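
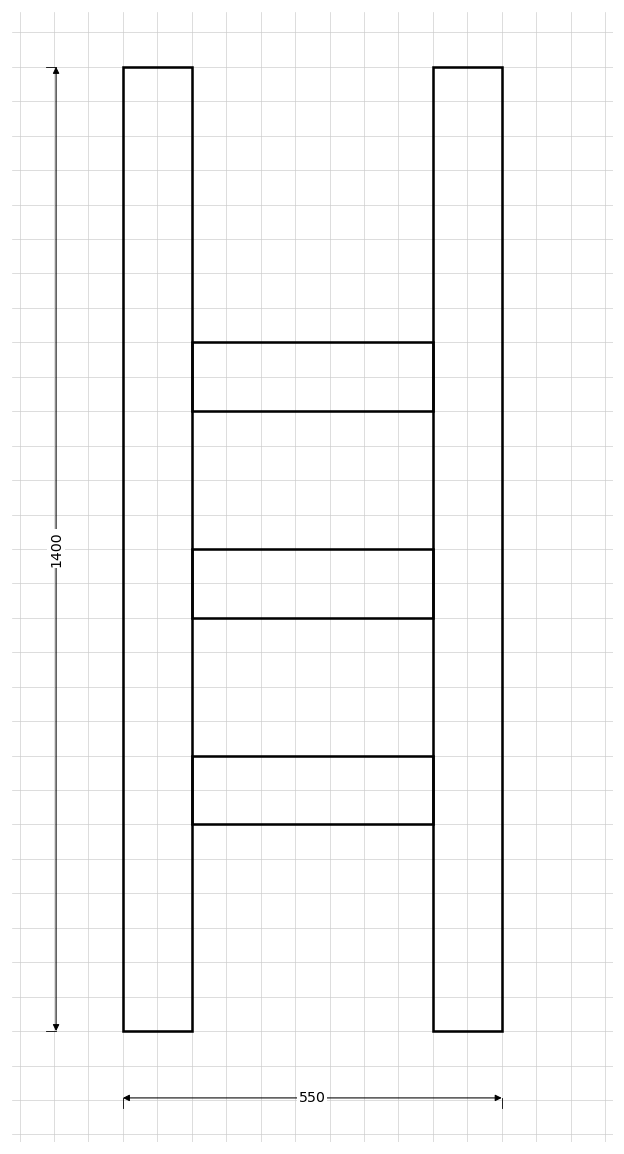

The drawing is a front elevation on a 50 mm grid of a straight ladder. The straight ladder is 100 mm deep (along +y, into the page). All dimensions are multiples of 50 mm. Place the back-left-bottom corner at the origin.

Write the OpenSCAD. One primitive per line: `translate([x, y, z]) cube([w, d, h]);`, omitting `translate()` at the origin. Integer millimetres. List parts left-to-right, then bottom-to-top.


cube([100, 100, 1400]);
translate([100, 0, 300]) cube([350, 100, 100]);
translate([100, 0, 600]) cube([350, 100, 100]);
translate([100, 0, 900]) cube([350, 100, 100]);
translate([450, 0, 0]) cube([100, 100, 1400]);


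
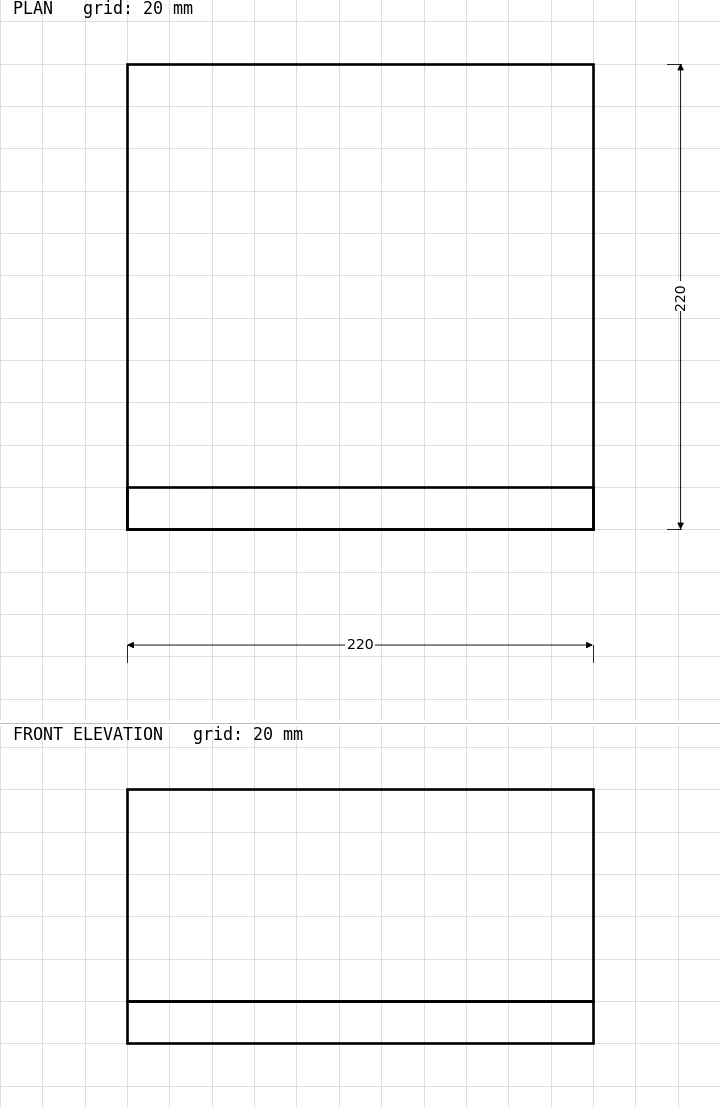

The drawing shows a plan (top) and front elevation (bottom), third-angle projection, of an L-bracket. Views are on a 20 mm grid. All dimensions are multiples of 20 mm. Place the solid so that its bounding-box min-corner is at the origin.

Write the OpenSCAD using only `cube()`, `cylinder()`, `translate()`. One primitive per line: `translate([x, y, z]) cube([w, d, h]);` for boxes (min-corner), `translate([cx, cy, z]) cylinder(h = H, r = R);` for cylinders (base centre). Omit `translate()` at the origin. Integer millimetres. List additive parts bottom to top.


cube([220, 220, 20]);
translate([0, 0, 20]) cube([220, 20, 100]);


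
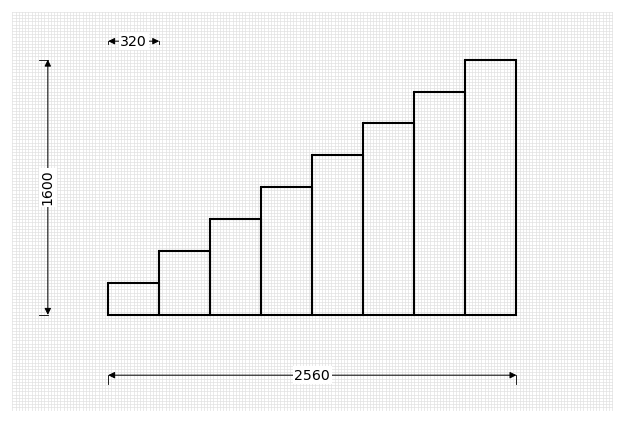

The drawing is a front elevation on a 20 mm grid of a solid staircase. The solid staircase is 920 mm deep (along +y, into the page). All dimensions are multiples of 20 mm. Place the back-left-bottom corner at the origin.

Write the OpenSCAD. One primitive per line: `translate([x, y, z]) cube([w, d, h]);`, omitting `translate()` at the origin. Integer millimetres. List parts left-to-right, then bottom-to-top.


cube([320, 920, 200]);
translate([320, 0, 0]) cube([320, 920, 400]);
translate([640, 0, 0]) cube([320, 920, 600]);
translate([960, 0, 0]) cube([320, 920, 800]);
translate([1280, 0, 0]) cube([320, 920, 1000]);
translate([1600, 0, 0]) cube([320, 920, 1200]);
translate([1920, 0, 0]) cube([320, 920, 1400]);
translate([2240, 0, 0]) cube([320, 920, 1600]);


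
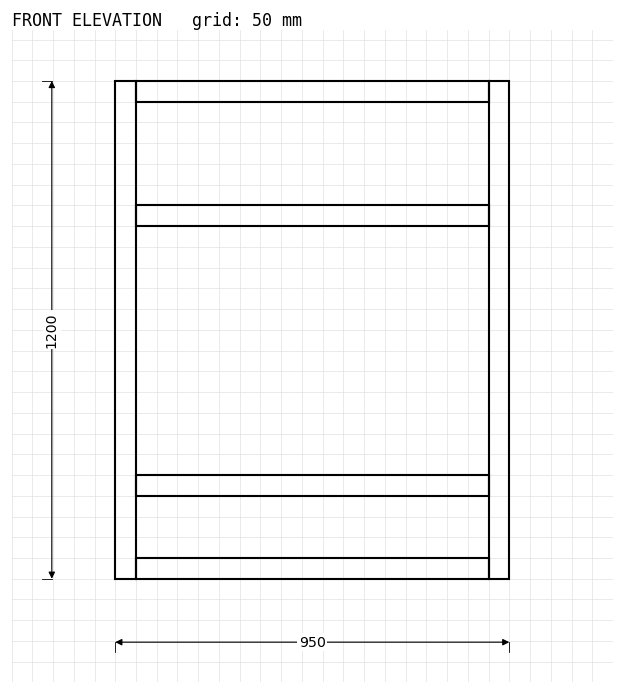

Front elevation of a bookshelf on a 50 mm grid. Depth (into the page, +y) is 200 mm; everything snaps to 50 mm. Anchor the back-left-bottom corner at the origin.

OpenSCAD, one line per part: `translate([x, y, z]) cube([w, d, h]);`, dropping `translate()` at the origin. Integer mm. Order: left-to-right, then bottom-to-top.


cube([50, 200, 1200]);
translate([50, 0, 0]) cube([850, 200, 50]);
translate([50, 0, 200]) cube([850, 200, 50]);
translate([50, 0, 850]) cube([850, 200, 50]);
translate([50, 0, 1150]) cube([850, 200, 50]);
translate([900, 0, 0]) cube([50, 200, 1200]);


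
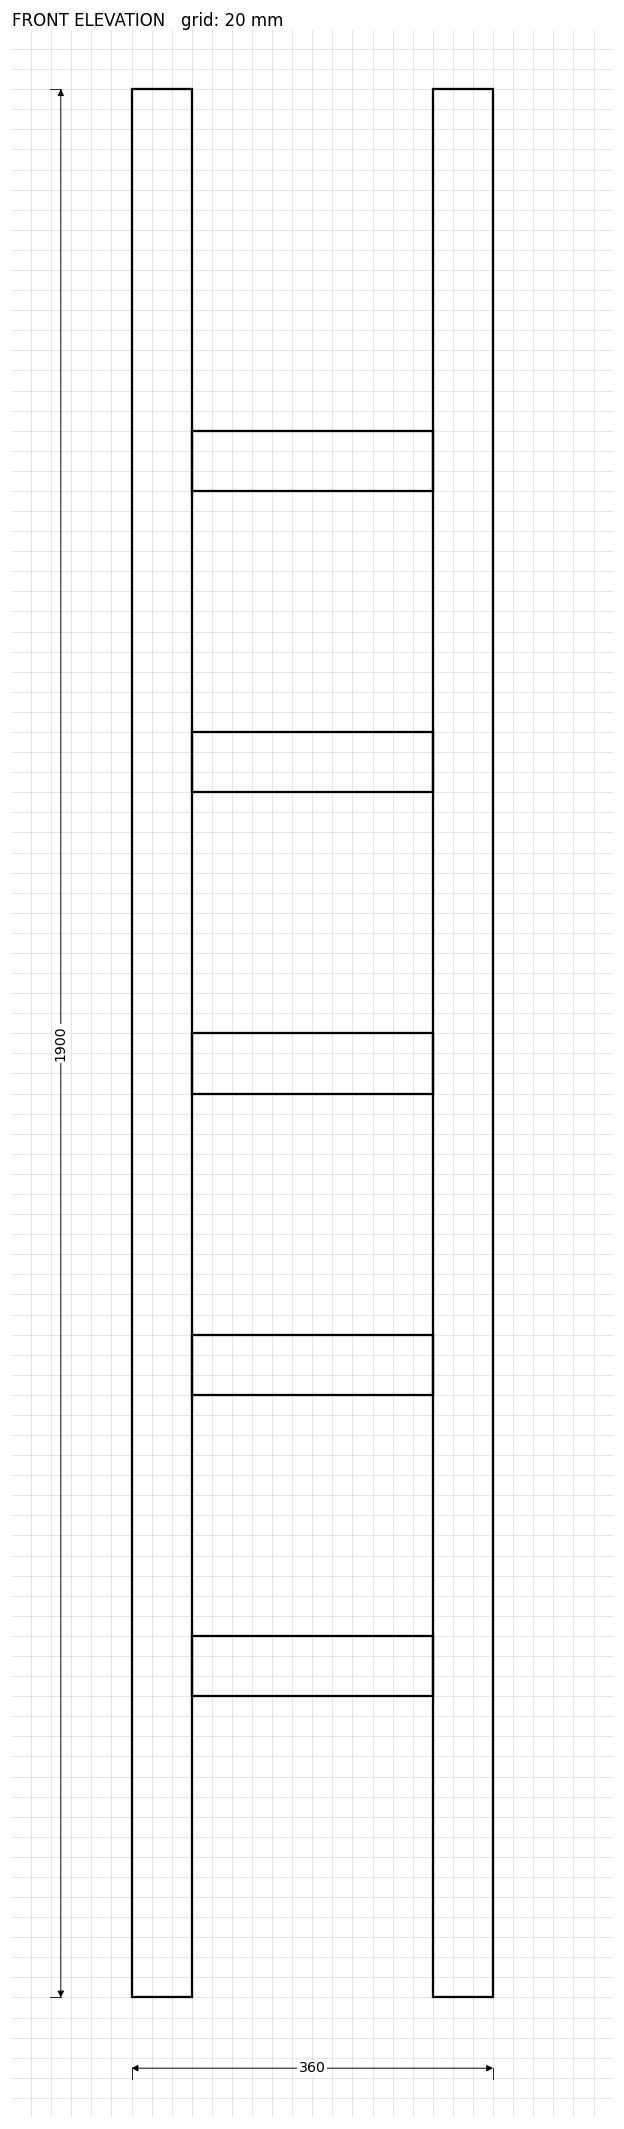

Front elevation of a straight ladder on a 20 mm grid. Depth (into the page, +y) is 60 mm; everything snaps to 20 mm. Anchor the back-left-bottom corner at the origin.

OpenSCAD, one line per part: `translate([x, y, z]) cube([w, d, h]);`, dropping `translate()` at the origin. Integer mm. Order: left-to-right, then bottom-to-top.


cube([60, 60, 1900]);
translate([60, 0, 300]) cube([240, 60, 60]);
translate([60, 0, 600]) cube([240, 60, 60]);
translate([60, 0, 900]) cube([240, 60, 60]);
translate([60, 0, 1200]) cube([240, 60, 60]);
translate([60, 0, 1500]) cube([240, 60, 60]);
translate([300, 0, 0]) cube([60, 60, 1900]);


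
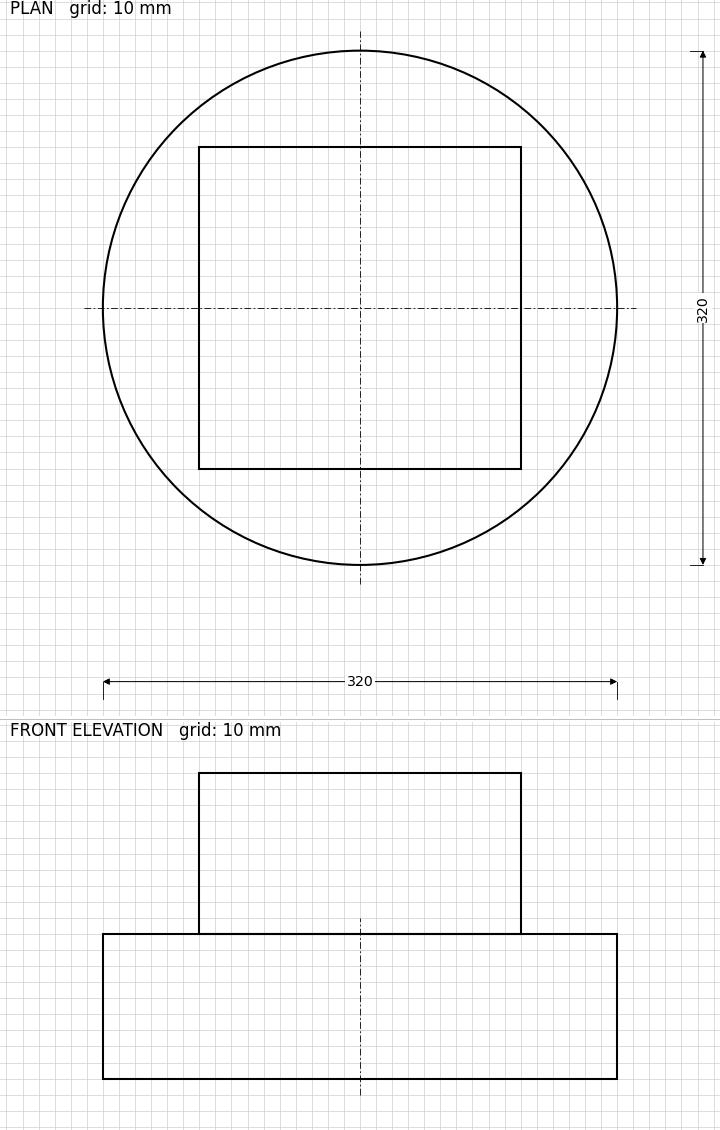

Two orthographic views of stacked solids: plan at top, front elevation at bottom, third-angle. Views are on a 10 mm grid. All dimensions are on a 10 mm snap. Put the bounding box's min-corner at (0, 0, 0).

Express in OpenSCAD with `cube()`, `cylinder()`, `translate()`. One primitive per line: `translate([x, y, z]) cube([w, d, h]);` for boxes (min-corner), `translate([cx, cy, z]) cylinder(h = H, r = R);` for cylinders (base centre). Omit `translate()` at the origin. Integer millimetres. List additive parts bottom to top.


translate([160, 160, 0]) cylinder(h = 90, r = 160);
translate([60, 60, 90]) cube([200, 200, 100]);


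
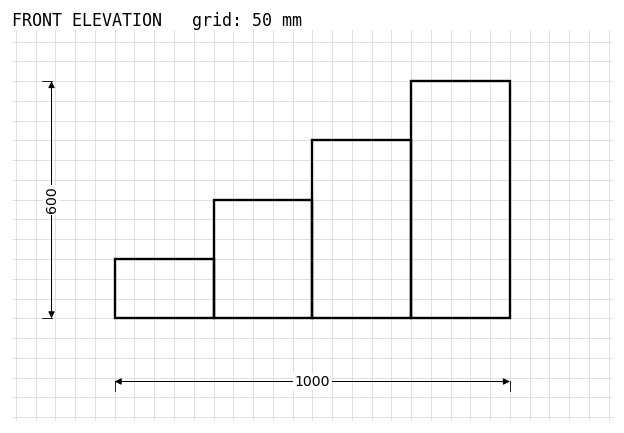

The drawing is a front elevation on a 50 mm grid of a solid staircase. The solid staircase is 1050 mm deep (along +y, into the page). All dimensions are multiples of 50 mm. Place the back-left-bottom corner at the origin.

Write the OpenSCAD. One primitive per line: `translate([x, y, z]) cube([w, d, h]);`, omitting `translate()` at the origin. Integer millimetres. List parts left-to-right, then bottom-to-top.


cube([250, 1050, 150]);
translate([250, 0, 0]) cube([250, 1050, 300]);
translate([500, 0, 0]) cube([250, 1050, 450]);
translate([750, 0, 0]) cube([250, 1050, 600]);


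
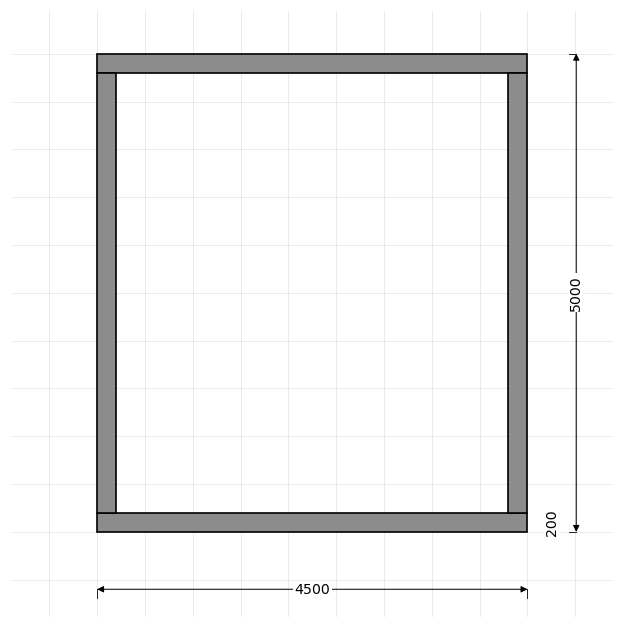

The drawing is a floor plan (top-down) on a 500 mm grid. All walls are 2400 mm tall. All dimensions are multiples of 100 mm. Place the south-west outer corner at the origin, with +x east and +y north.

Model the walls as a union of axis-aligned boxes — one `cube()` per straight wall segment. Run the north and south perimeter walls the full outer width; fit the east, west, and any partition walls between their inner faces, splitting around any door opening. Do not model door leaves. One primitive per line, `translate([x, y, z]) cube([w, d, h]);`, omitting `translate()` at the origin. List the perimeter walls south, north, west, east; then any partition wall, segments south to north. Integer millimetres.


cube([4500, 200, 2400]);
translate([0, 4800, 0]) cube([4500, 200, 2400]);
translate([0, 200, 0]) cube([200, 4600, 2400]);
translate([4300, 200, 0]) cube([200, 4600, 2400]);


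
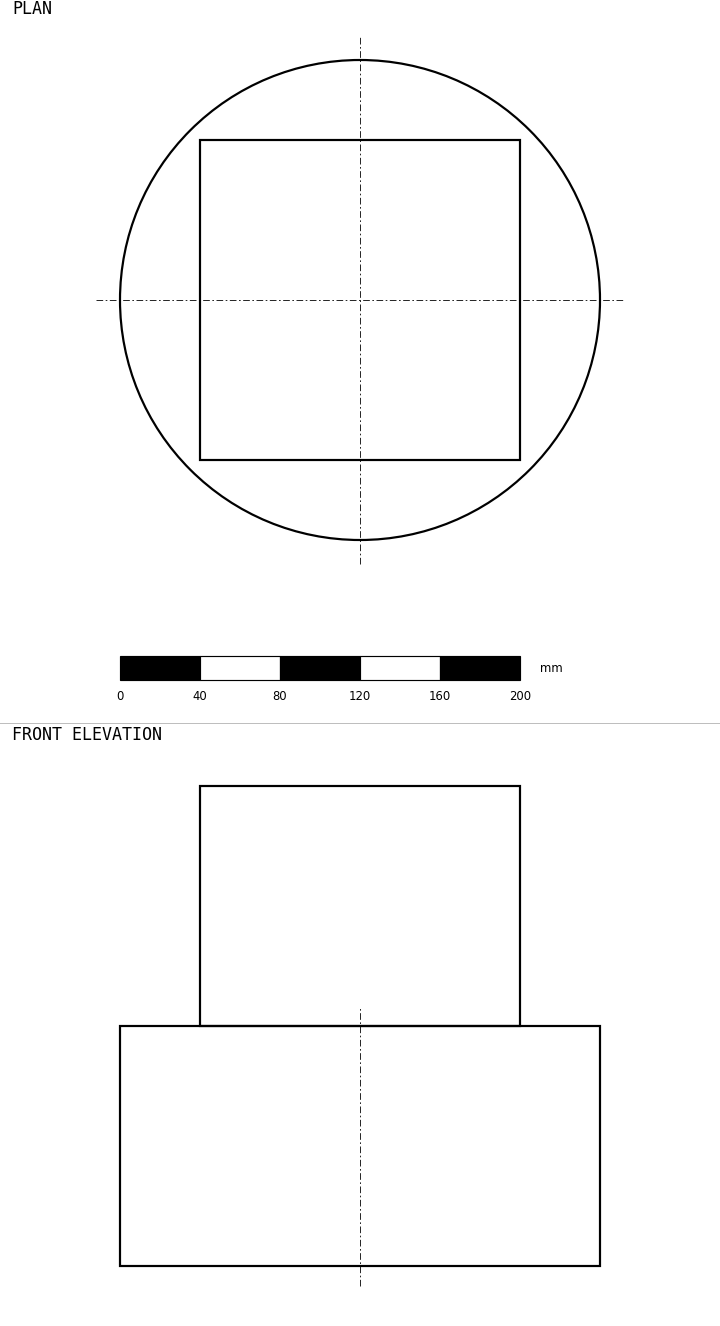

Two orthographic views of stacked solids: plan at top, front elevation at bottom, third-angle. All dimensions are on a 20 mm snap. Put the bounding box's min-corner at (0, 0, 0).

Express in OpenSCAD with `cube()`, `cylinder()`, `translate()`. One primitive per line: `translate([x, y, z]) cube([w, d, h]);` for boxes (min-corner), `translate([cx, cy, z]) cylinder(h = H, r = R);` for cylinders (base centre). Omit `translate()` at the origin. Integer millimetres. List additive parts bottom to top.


translate([120, 120, 0]) cylinder(h = 120, r = 120);
translate([40, 40, 120]) cube([160, 160, 120]);


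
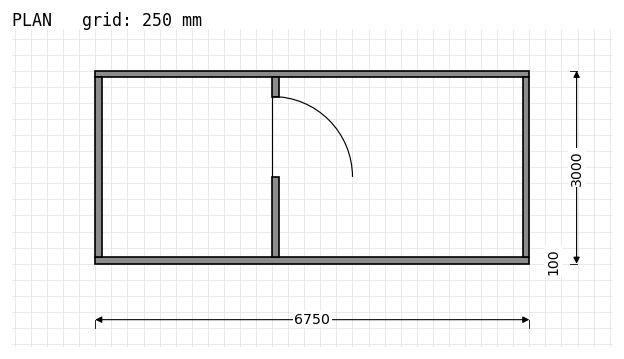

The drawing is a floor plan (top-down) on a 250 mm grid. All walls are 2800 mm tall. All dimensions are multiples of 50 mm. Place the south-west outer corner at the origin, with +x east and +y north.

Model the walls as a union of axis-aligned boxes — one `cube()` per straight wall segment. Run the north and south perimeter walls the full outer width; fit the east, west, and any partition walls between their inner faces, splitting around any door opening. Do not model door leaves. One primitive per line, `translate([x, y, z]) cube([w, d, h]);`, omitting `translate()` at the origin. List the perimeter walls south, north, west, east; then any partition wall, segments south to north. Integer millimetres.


cube([6750, 100, 2800]);
translate([0, 2900, 0]) cube([6750, 100, 2800]);
translate([0, 100, 0]) cube([100, 2800, 2800]);
translate([6650, 100, 0]) cube([100, 2800, 2800]);
translate([2750, 100, 0]) cube([100, 1250, 2800]);
translate([2750, 2600, 0]) cube([100, 300, 2800]);


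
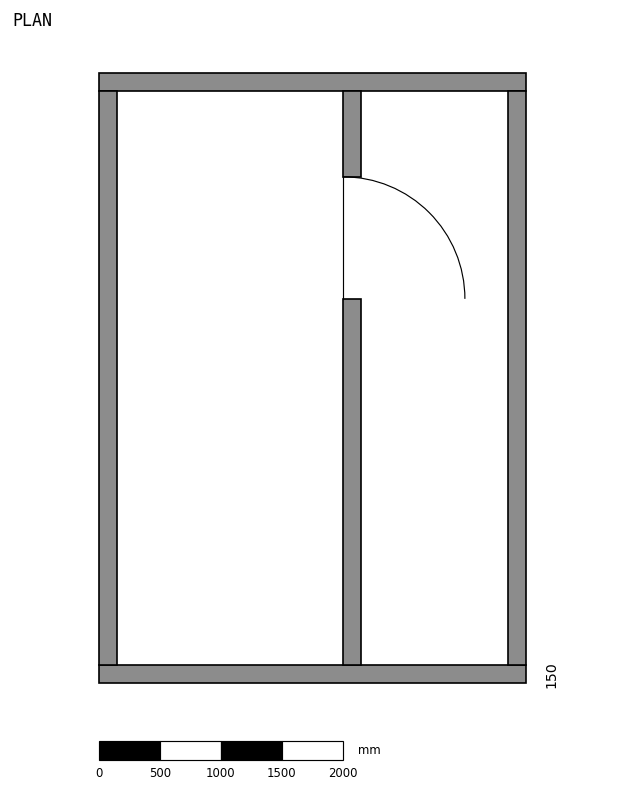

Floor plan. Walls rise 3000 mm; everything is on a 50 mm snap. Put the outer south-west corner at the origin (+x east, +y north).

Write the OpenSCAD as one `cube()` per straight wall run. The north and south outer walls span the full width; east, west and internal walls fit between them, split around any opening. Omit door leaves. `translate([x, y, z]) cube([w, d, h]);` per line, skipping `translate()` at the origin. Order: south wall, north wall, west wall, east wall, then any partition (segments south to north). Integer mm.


cube([3500, 150, 3000]);
translate([0, 4850, 0]) cube([3500, 150, 3000]);
translate([0, 150, 0]) cube([150, 4700, 3000]);
translate([3350, 150, 0]) cube([150, 4700, 3000]);
translate([2000, 150, 0]) cube([150, 3000, 3000]);
translate([2000, 4150, 0]) cube([150, 700, 3000]);


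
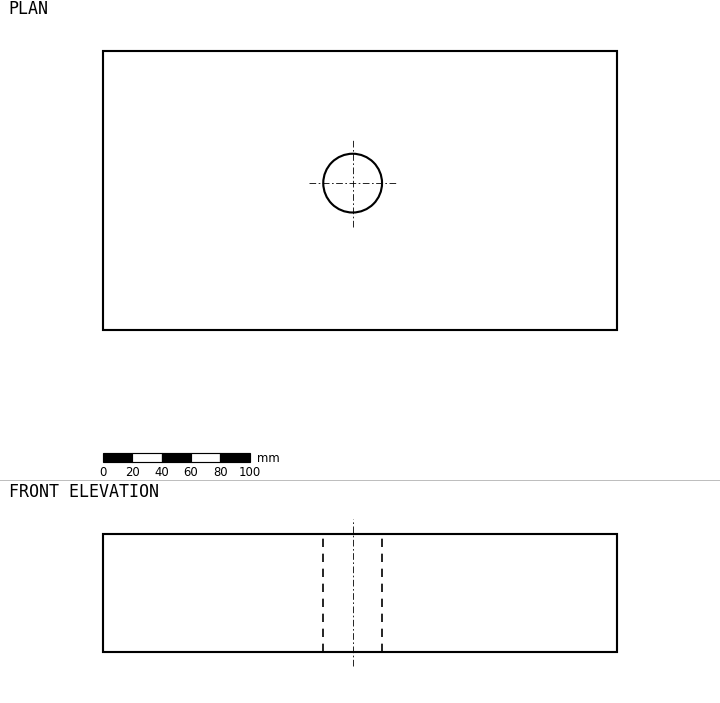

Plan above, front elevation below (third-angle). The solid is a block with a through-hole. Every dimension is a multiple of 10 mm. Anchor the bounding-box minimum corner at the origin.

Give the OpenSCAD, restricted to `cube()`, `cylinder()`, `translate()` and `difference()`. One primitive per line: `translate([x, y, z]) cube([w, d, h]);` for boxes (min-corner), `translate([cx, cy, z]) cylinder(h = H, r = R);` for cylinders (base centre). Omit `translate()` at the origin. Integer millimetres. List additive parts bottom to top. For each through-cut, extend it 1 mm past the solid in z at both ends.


difference() {
  cube([350, 190, 80]);
  translate([170, 100, -1]) cylinder(h = 82, r = 20);
}


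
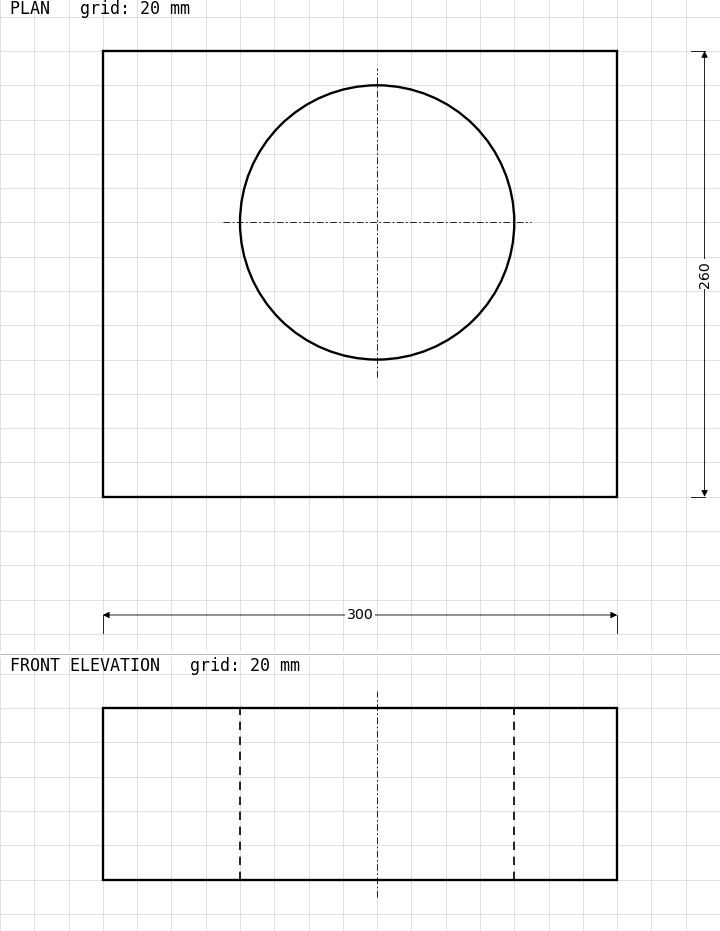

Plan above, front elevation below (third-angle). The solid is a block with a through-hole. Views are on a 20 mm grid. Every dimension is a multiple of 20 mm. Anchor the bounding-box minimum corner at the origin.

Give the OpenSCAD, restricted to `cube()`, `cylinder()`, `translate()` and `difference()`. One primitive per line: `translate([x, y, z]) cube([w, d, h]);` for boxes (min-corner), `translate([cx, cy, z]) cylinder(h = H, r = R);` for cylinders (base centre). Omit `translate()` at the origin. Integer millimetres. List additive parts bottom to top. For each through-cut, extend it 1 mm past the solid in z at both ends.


difference() {
  cube([300, 260, 100]);
  translate([160, 160, -1]) cylinder(h = 102, r = 80);
}


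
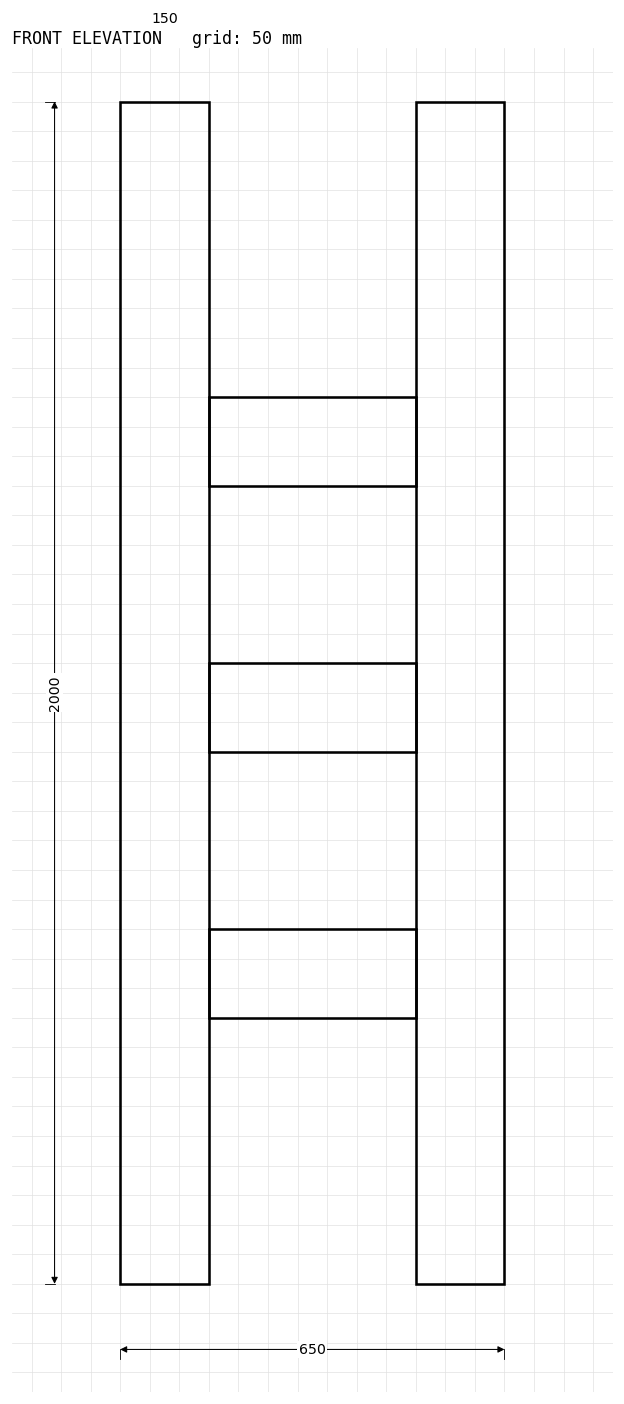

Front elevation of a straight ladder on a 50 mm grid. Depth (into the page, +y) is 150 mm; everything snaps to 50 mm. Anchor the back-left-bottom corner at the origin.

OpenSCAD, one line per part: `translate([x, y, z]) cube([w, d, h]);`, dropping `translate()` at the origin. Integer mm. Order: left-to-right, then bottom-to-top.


cube([150, 150, 2000]);
translate([150, 0, 450]) cube([350, 150, 150]);
translate([150, 0, 900]) cube([350, 150, 150]);
translate([150, 0, 1350]) cube([350, 150, 150]);
translate([500, 0, 0]) cube([150, 150, 2000]);


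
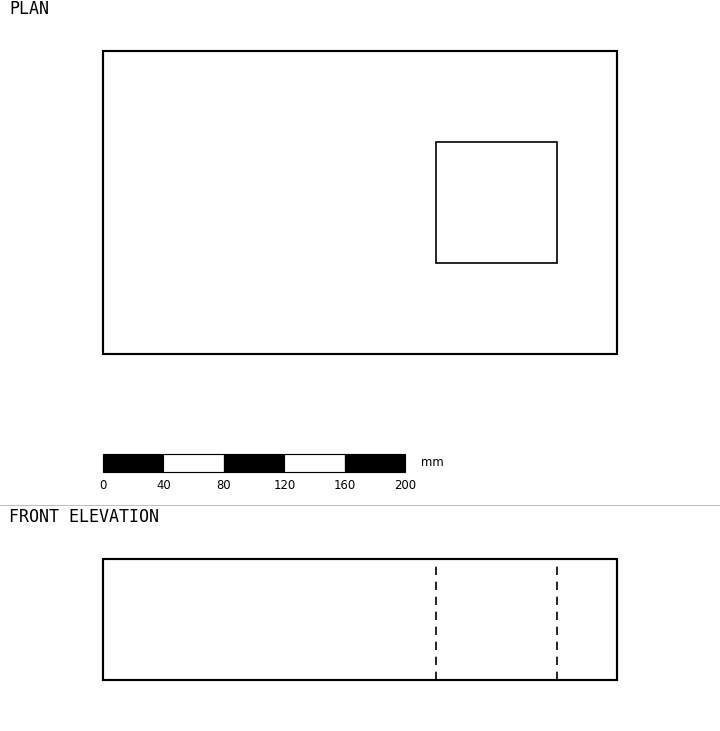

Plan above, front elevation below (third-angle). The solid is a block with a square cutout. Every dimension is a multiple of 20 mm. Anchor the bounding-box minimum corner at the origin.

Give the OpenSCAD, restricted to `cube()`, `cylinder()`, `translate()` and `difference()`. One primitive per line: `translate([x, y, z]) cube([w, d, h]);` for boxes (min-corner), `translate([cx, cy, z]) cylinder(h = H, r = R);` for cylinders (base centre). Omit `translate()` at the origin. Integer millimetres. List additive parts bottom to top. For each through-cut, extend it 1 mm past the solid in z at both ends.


difference() {
  cube([340, 200, 80]);
  translate([220, 60, -1]) cube([80, 80, 82]);
}


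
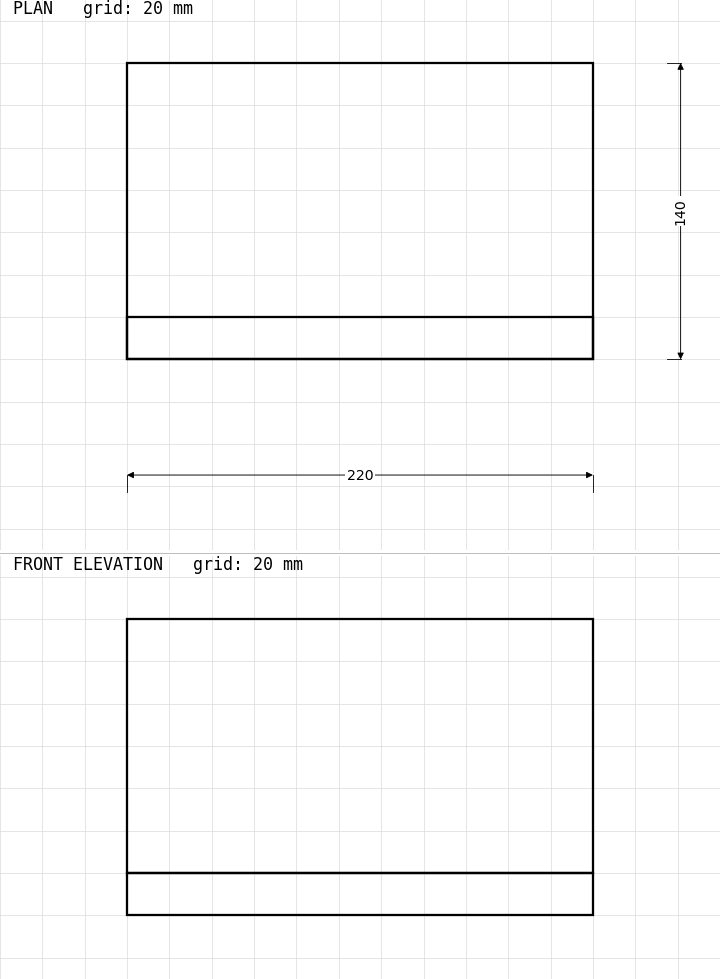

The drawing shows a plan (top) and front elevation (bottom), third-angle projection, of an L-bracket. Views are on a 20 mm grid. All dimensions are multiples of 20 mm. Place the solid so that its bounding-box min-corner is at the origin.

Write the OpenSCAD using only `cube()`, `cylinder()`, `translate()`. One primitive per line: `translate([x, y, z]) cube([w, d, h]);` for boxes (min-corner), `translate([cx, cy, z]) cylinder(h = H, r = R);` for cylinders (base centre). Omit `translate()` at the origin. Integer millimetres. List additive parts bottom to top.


cube([220, 140, 20]);
translate([0, 0, 20]) cube([220, 20, 120]);


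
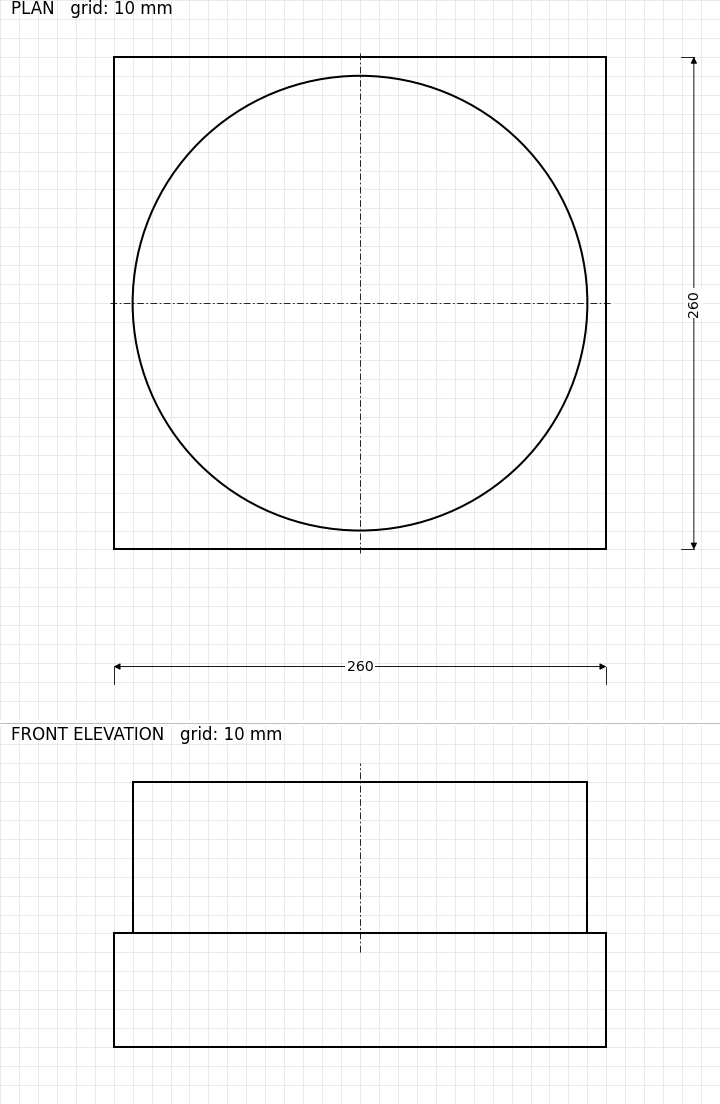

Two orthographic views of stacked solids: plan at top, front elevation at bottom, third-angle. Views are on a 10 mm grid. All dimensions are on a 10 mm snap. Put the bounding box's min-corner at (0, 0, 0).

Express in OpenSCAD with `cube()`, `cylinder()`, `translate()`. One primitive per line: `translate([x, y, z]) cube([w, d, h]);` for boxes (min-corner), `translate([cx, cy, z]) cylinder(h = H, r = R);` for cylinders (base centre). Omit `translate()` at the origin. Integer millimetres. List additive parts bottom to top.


cube([260, 260, 60]);
translate([130, 130, 60]) cylinder(h = 80, r = 120);


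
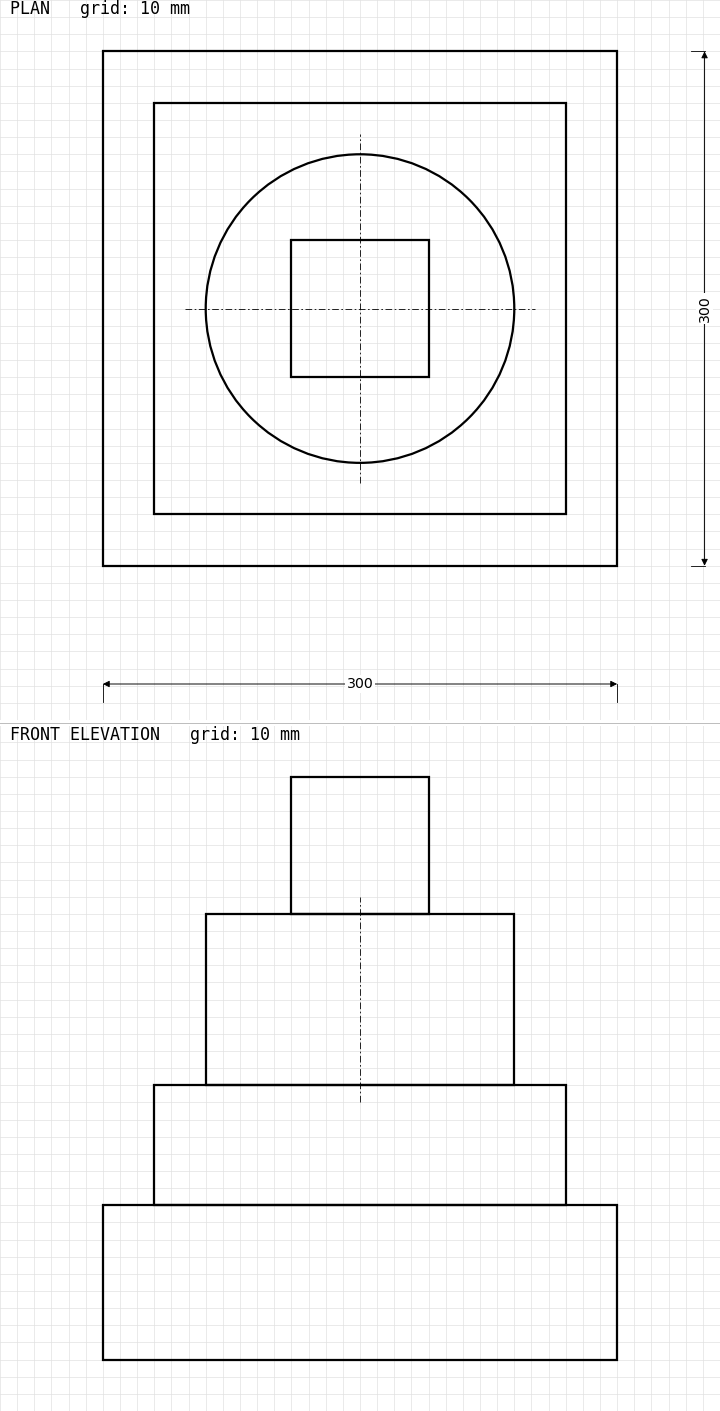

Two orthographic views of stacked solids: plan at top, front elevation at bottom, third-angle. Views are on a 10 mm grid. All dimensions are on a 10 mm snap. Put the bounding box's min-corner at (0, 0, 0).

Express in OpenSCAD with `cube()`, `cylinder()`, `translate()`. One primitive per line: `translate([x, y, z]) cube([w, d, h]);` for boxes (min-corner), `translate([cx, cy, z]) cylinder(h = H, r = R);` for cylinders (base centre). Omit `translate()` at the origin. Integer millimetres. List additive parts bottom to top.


cube([300, 300, 90]);
translate([30, 30, 90]) cube([240, 240, 70]);
translate([150, 150, 160]) cylinder(h = 100, r = 90);
translate([110, 110, 260]) cube([80, 80, 80]);


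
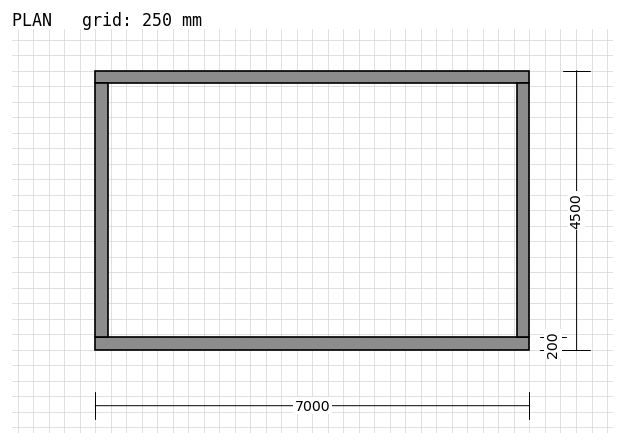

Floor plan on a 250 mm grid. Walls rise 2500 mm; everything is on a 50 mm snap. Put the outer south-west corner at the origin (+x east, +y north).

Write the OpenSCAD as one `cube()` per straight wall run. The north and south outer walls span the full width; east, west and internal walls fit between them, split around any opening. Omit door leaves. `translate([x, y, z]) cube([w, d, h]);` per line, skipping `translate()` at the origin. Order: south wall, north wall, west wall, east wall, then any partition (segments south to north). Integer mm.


cube([7000, 200, 2500]);
translate([0, 4300, 0]) cube([7000, 200, 2500]);
translate([0, 200, 0]) cube([200, 4100, 2500]);
translate([6800, 200, 0]) cube([200, 4100, 2500]);


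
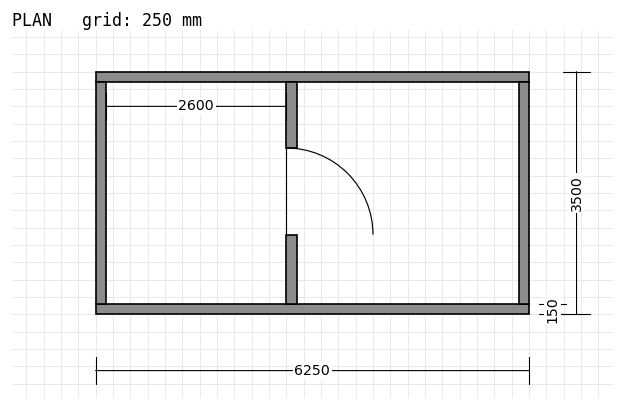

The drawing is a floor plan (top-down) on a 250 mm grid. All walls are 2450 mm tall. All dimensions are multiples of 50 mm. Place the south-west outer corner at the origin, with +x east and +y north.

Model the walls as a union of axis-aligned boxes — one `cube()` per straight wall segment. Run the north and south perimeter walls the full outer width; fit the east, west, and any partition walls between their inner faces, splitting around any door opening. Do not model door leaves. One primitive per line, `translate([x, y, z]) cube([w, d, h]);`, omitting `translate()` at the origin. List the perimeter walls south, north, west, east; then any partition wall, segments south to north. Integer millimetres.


cube([6250, 150, 2450]);
translate([0, 3350, 0]) cube([6250, 150, 2450]);
translate([0, 150, 0]) cube([150, 3200, 2450]);
translate([6100, 150, 0]) cube([150, 3200, 2450]);
translate([2750, 150, 0]) cube([150, 1000, 2450]);
translate([2750, 2400, 0]) cube([150, 950, 2450]);


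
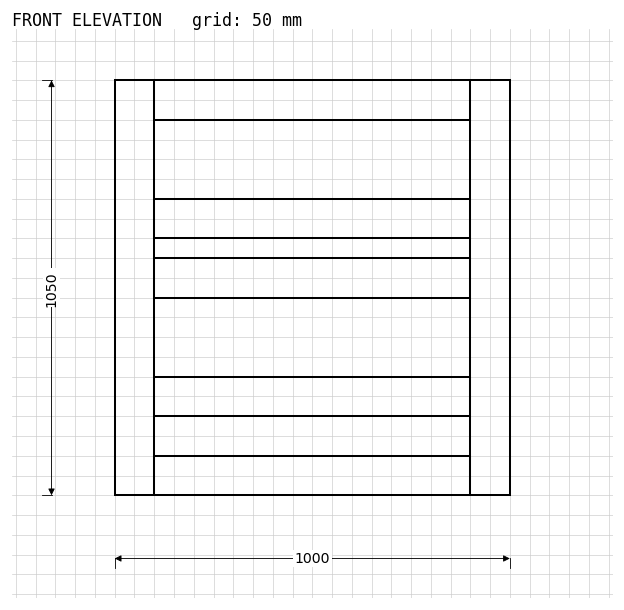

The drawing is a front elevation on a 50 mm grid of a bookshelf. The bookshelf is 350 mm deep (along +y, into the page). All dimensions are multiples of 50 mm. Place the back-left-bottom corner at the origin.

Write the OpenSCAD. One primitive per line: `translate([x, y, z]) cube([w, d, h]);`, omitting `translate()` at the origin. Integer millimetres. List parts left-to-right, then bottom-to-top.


cube([100, 350, 1050]);
translate([100, 0, 0]) cube([800, 350, 100]);
translate([100, 0, 200]) cube([800, 350, 100]);
translate([100, 0, 500]) cube([800, 350, 100]);
translate([100, 0, 650]) cube([800, 350, 100]);
translate([100, 0, 950]) cube([800, 350, 100]);
translate([900, 0, 0]) cube([100, 350, 1050]);


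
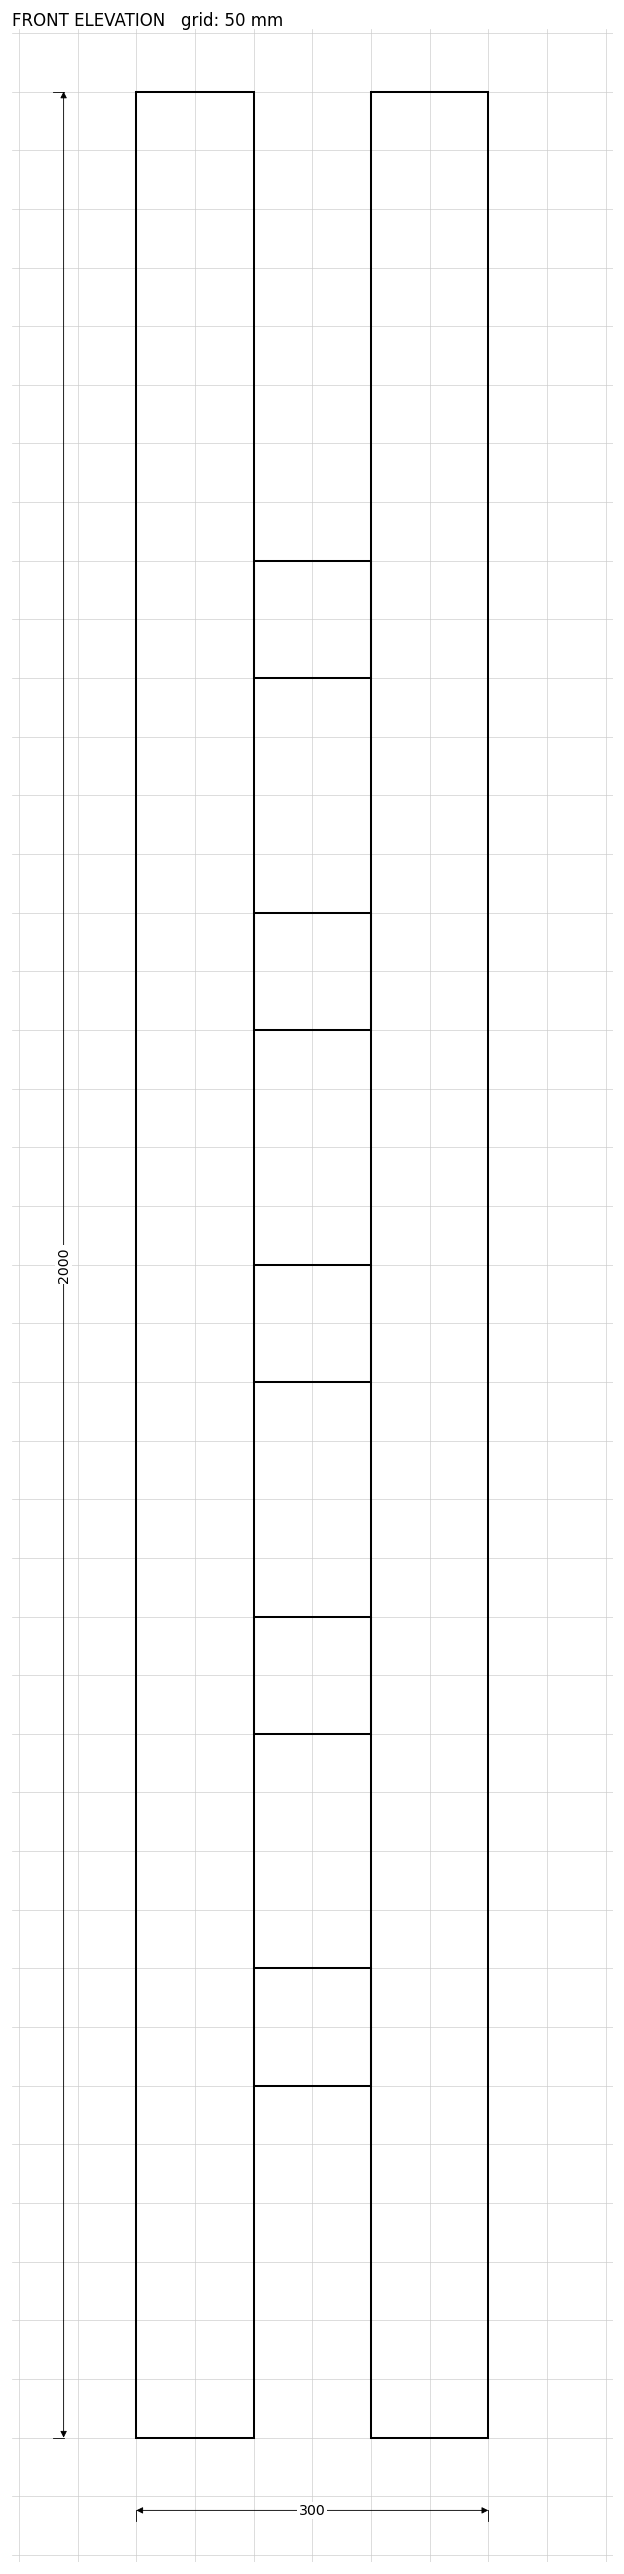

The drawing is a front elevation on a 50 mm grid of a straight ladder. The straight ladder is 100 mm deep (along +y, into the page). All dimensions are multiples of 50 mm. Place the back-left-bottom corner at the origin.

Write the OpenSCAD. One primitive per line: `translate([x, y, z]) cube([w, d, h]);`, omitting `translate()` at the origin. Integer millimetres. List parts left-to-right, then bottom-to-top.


cube([100, 100, 2000]);
translate([100, 0, 300]) cube([100, 100, 100]);
translate([100, 0, 600]) cube([100, 100, 100]);
translate([100, 0, 900]) cube([100, 100, 100]);
translate([100, 0, 1200]) cube([100, 100, 100]);
translate([100, 0, 1500]) cube([100, 100, 100]);
translate([200, 0, 0]) cube([100, 100, 2000]);


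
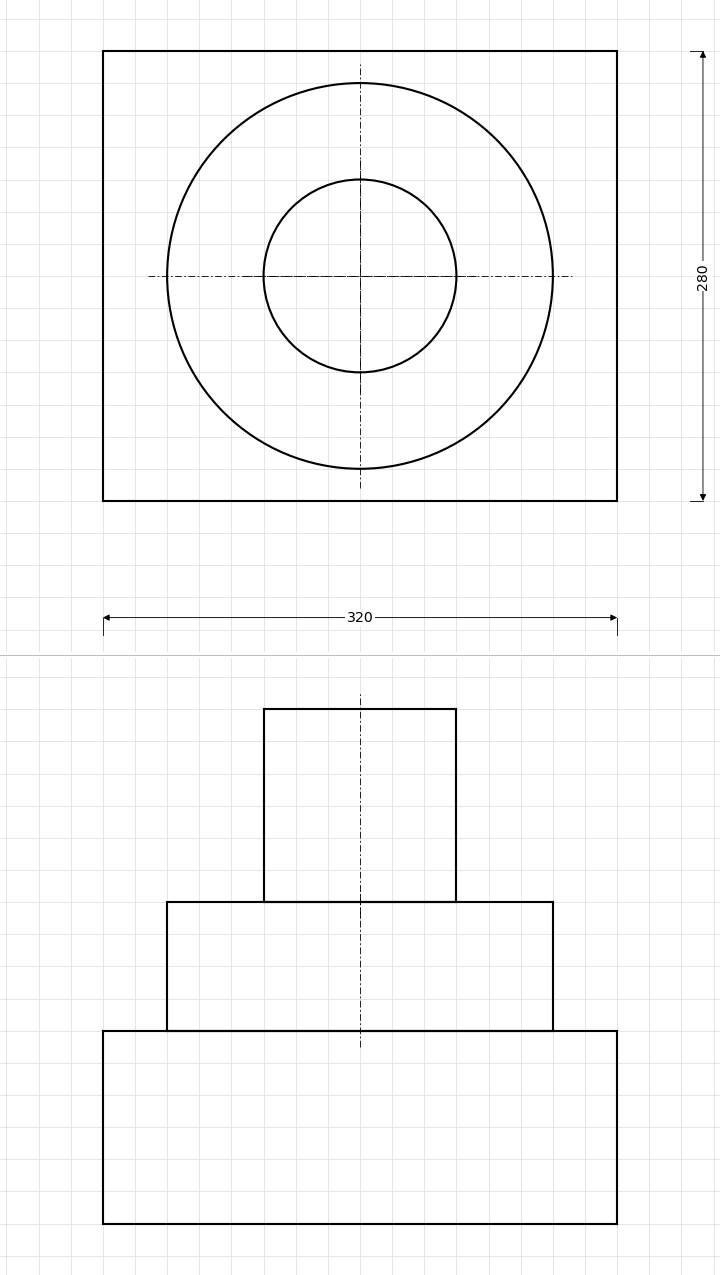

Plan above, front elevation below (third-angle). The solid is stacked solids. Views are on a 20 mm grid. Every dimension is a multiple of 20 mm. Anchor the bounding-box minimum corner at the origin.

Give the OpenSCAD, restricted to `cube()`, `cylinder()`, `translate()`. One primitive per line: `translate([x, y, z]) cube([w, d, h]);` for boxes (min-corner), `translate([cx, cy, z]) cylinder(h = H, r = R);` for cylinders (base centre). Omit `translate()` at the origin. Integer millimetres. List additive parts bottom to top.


cube([320, 280, 120]);
translate([160, 140, 120]) cylinder(h = 80, r = 120);
translate([160, 140, 200]) cylinder(h = 120, r = 60);


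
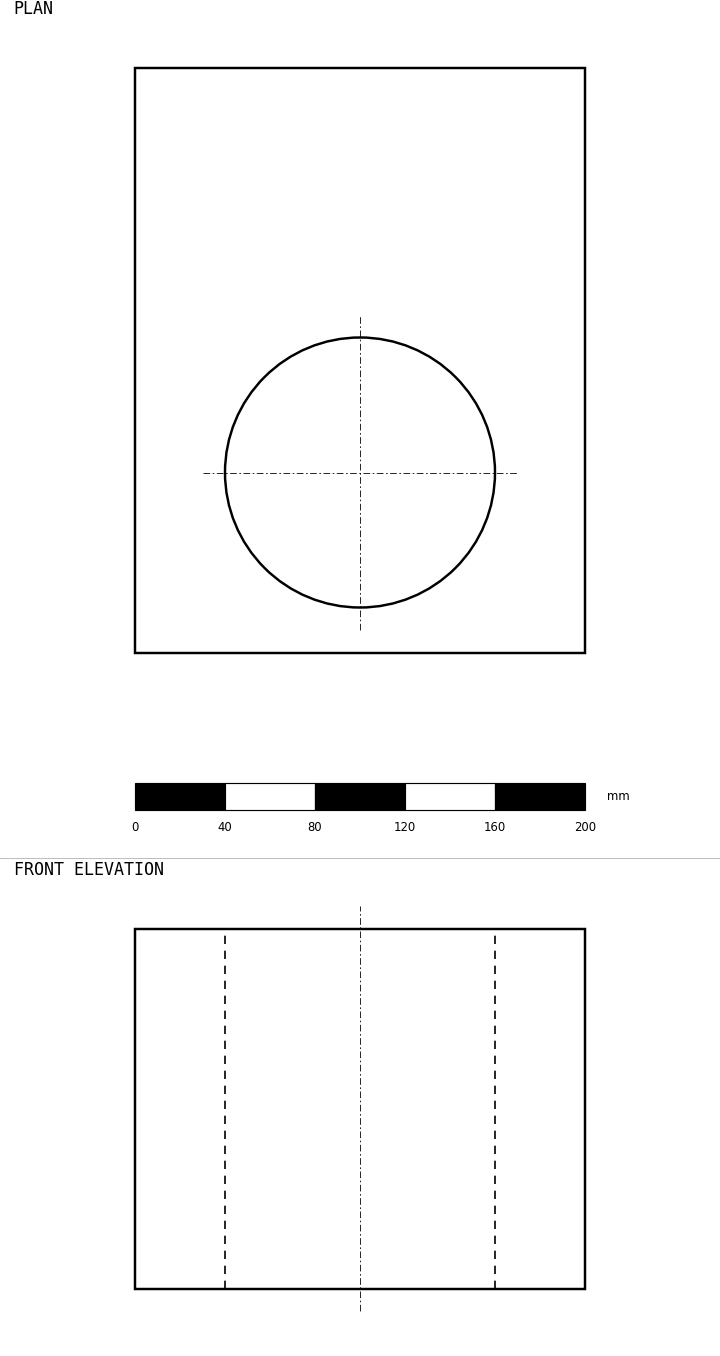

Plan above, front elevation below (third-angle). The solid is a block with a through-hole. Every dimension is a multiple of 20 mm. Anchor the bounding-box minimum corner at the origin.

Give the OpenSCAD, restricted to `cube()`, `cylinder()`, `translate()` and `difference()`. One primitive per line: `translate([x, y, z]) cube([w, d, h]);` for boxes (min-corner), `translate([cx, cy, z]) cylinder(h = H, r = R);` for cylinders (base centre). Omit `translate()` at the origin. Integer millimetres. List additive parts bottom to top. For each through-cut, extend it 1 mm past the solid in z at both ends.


difference() {
  cube([200, 260, 160]);
  translate([100, 80, -1]) cylinder(h = 162, r = 60);
}


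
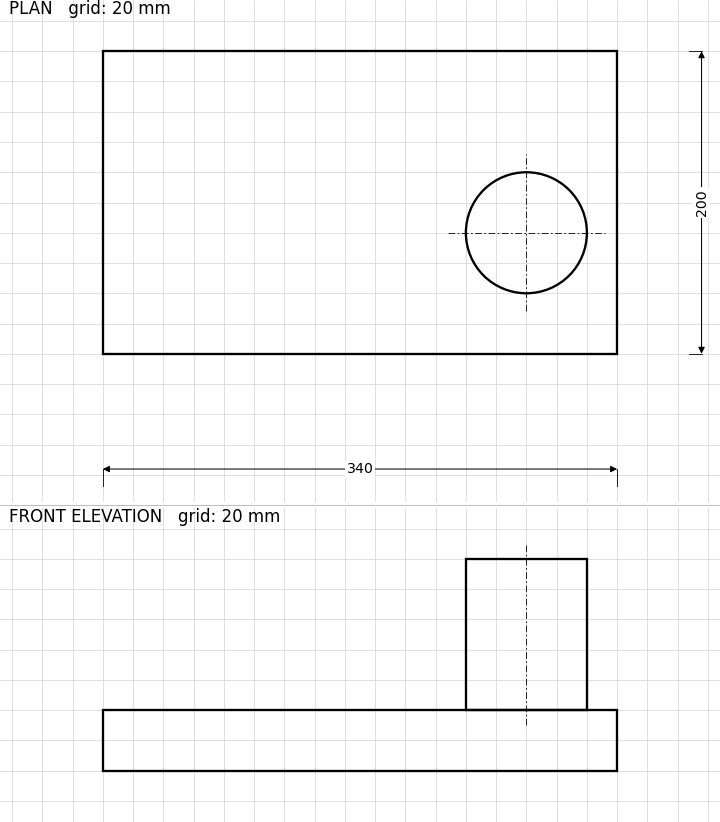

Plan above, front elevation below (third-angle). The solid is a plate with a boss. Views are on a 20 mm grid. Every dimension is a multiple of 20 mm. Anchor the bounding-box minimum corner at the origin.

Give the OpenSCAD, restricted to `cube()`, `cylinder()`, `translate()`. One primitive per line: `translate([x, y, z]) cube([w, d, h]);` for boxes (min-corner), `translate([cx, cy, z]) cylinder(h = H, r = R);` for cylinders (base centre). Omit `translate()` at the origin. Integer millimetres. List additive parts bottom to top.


cube([340, 200, 40]);
translate([280, 80, 40]) cylinder(h = 100, r = 40);


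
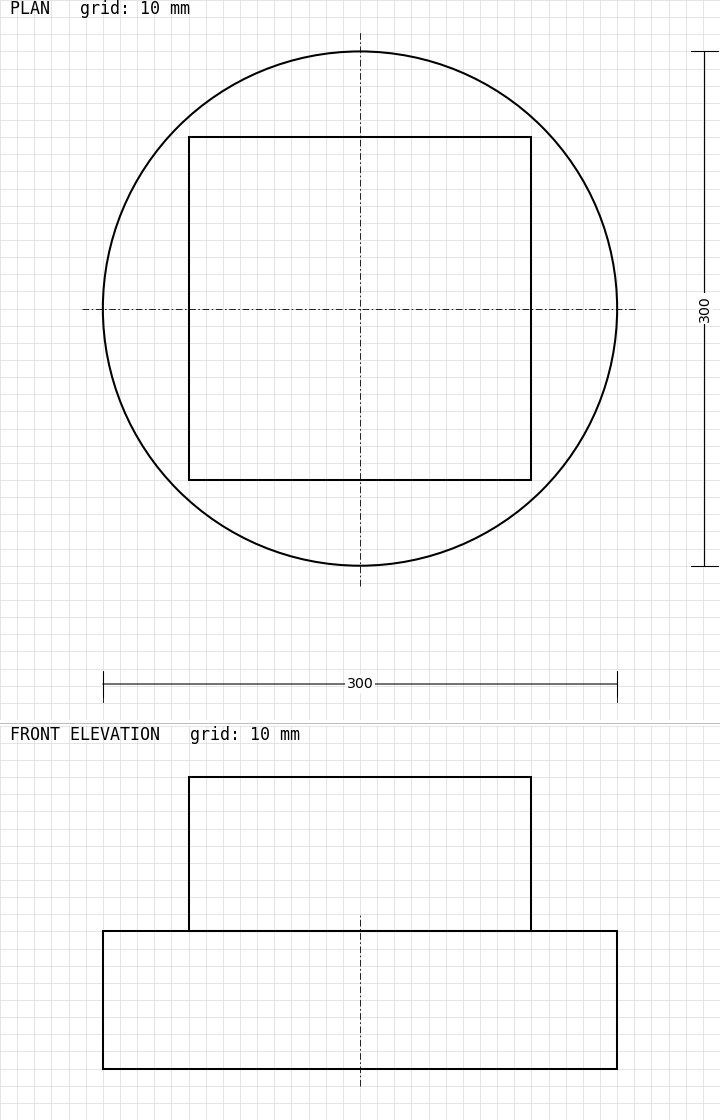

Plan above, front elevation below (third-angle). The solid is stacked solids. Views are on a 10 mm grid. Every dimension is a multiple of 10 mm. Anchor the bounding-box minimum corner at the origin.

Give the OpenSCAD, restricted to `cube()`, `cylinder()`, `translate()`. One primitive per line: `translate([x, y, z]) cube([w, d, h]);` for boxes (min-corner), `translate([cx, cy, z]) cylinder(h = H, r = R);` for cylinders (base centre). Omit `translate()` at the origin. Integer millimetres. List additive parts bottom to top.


translate([150, 150, 0]) cylinder(h = 80, r = 150);
translate([50, 50, 80]) cube([200, 200, 90]);


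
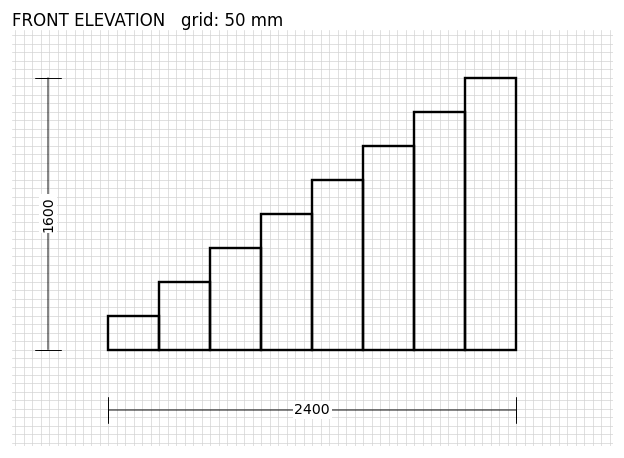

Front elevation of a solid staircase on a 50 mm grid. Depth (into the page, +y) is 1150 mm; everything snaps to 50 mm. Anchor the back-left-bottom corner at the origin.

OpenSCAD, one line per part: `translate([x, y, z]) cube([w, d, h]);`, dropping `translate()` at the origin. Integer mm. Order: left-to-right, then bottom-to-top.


cube([300, 1150, 200]);
translate([300, 0, 0]) cube([300, 1150, 400]);
translate([600, 0, 0]) cube([300, 1150, 600]);
translate([900, 0, 0]) cube([300, 1150, 800]);
translate([1200, 0, 0]) cube([300, 1150, 1000]);
translate([1500, 0, 0]) cube([300, 1150, 1200]);
translate([1800, 0, 0]) cube([300, 1150, 1400]);
translate([2100, 0, 0]) cube([300, 1150, 1600]);


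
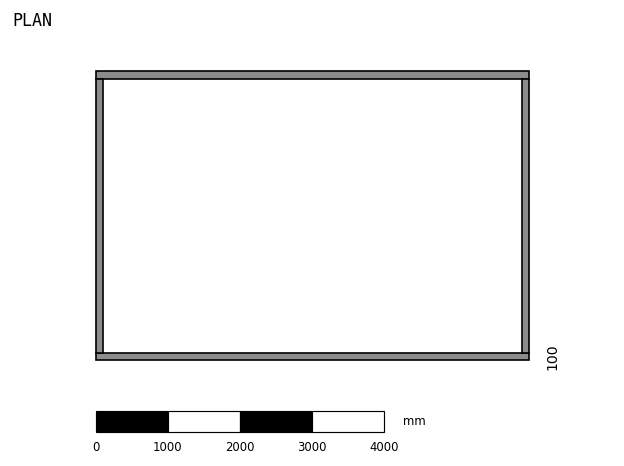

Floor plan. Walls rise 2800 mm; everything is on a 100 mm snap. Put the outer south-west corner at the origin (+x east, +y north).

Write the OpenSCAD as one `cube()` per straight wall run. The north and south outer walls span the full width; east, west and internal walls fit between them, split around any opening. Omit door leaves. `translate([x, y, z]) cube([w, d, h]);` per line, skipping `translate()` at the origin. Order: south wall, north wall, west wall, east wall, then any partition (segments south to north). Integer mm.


cube([6000, 100, 2800]);
translate([0, 3900, 0]) cube([6000, 100, 2800]);
translate([0, 100, 0]) cube([100, 3800, 2800]);
translate([5900, 100, 0]) cube([100, 3800, 2800]);


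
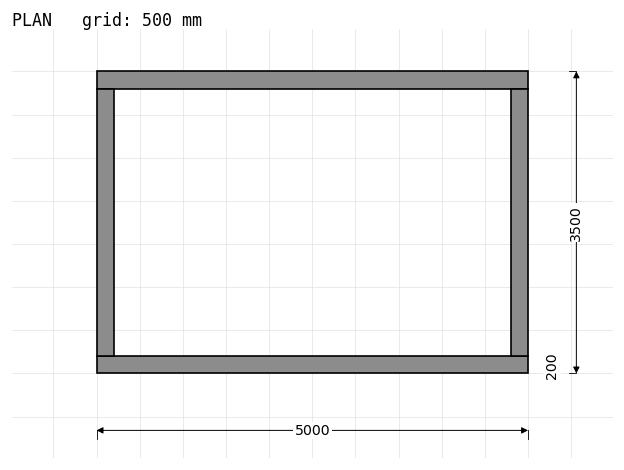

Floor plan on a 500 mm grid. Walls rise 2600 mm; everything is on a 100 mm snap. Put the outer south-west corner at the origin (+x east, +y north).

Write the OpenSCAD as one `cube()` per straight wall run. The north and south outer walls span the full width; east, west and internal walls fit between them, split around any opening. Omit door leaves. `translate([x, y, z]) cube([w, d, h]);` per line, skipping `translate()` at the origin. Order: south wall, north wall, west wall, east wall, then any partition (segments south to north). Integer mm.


cube([5000, 200, 2600]);
translate([0, 3300, 0]) cube([5000, 200, 2600]);
translate([0, 200, 0]) cube([200, 3100, 2600]);
translate([4800, 200, 0]) cube([200, 3100, 2600]);


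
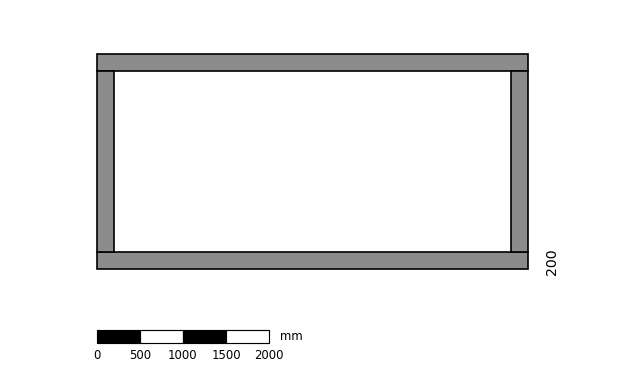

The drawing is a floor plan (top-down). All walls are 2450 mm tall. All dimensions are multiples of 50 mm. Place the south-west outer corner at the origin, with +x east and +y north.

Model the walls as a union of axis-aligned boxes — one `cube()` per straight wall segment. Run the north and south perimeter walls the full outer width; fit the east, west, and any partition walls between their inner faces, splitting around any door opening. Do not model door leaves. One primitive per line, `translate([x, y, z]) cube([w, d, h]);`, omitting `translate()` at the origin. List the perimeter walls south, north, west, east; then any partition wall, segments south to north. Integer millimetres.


cube([5000, 200, 2450]);
translate([0, 2300, 0]) cube([5000, 200, 2450]);
translate([0, 200, 0]) cube([200, 2100, 2450]);
translate([4800, 200, 0]) cube([200, 2100, 2450]);


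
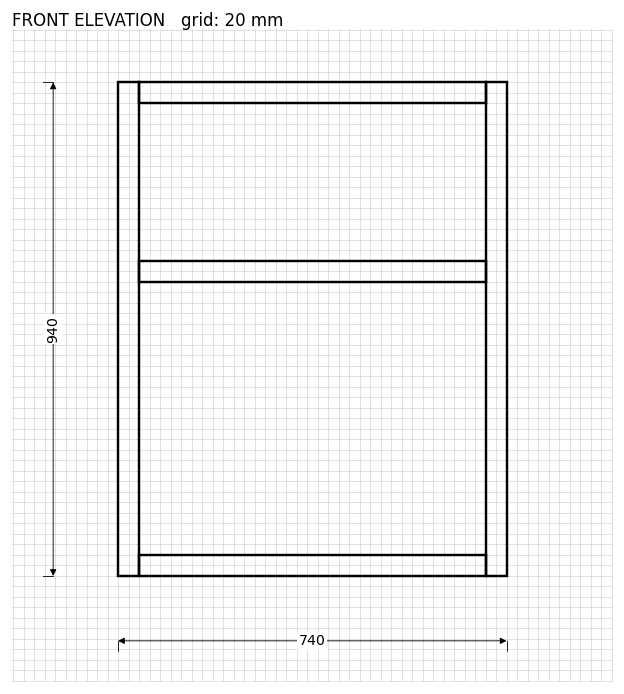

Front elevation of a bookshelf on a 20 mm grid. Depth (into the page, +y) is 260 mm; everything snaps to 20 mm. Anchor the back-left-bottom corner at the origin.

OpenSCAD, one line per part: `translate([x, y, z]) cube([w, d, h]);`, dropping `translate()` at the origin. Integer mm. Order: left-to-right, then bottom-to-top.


cube([40, 260, 940]);
translate([40, 0, 0]) cube([660, 260, 40]);
translate([40, 0, 560]) cube([660, 260, 40]);
translate([40, 0, 900]) cube([660, 260, 40]);
translate([700, 0, 0]) cube([40, 260, 940]);


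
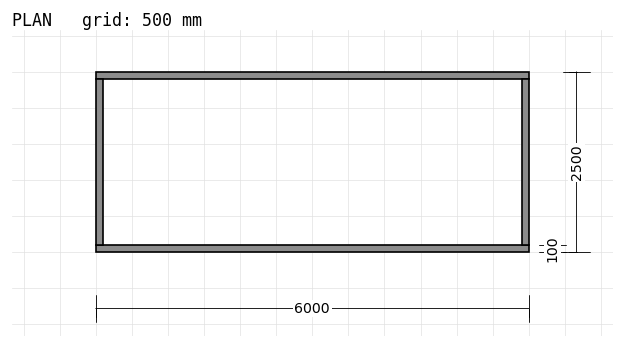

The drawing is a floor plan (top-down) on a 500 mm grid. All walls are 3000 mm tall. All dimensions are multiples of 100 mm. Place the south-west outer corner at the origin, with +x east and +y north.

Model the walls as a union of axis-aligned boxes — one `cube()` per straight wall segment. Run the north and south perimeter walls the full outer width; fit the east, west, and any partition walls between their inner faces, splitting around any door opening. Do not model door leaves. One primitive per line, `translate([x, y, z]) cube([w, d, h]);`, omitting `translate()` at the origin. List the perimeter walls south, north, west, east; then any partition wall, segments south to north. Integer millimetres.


cube([6000, 100, 3000]);
translate([0, 2400, 0]) cube([6000, 100, 3000]);
translate([0, 100, 0]) cube([100, 2300, 3000]);
translate([5900, 100, 0]) cube([100, 2300, 3000]);


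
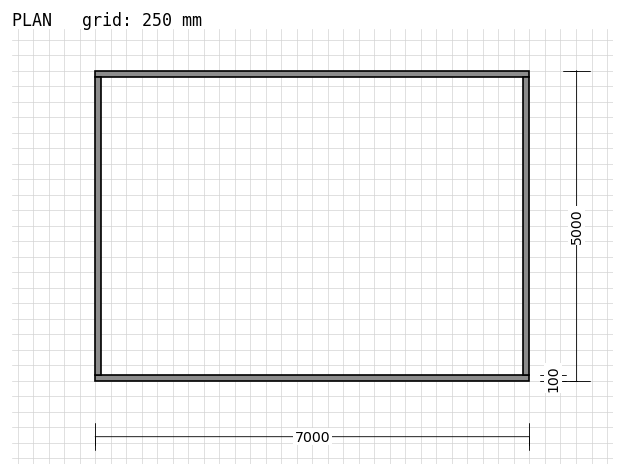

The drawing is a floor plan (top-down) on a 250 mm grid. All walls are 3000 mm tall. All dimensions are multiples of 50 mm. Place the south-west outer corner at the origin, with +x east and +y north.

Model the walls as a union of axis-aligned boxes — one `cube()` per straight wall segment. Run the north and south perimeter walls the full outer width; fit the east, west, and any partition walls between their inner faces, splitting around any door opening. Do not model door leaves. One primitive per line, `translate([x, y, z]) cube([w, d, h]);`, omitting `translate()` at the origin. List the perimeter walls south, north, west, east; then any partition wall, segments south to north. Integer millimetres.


cube([7000, 100, 3000]);
translate([0, 4900, 0]) cube([7000, 100, 3000]);
translate([0, 100, 0]) cube([100, 4800, 3000]);
translate([6900, 100, 0]) cube([100, 4800, 3000]);


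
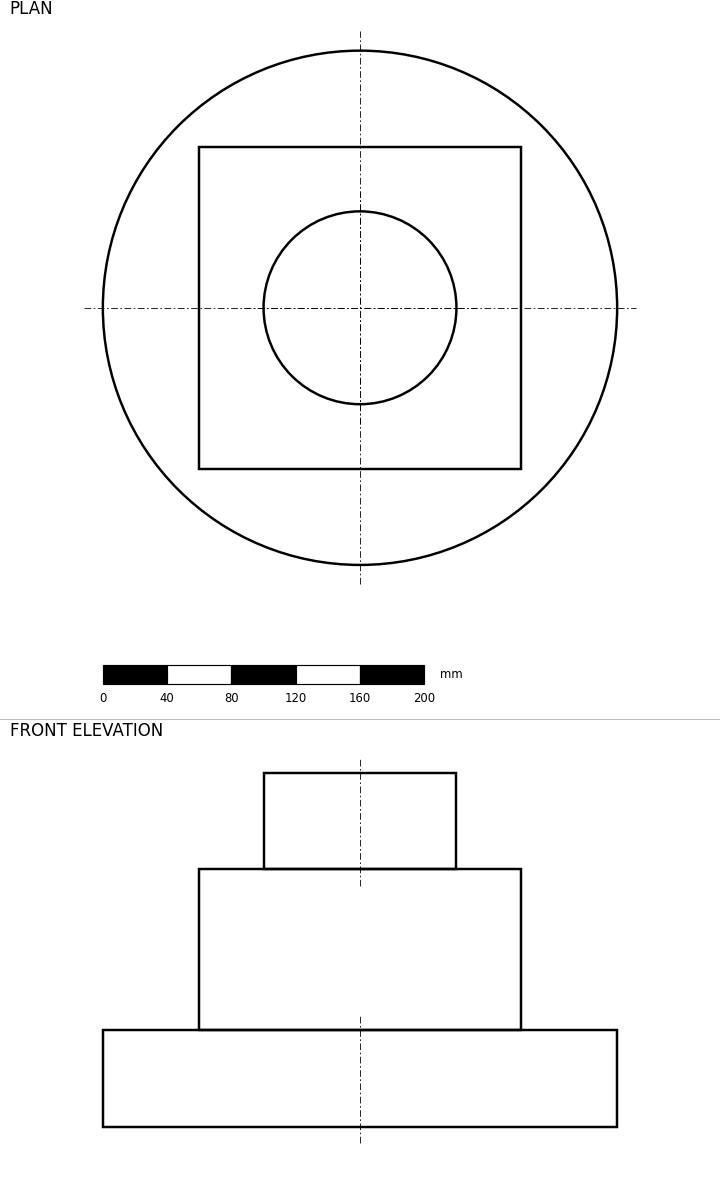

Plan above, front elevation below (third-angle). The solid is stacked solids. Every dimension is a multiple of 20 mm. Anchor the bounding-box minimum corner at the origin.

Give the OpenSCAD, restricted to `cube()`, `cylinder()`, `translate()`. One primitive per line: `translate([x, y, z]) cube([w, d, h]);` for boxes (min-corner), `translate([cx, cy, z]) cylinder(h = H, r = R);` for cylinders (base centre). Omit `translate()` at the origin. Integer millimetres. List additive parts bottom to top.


translate([160, 160, 0]) cylinder(h = 60, r = 160);
translate([60, 60, 60]) cube([200, 200, 100]);
translate([160, 160, 160]) cylinder(h = 60, r = 60);


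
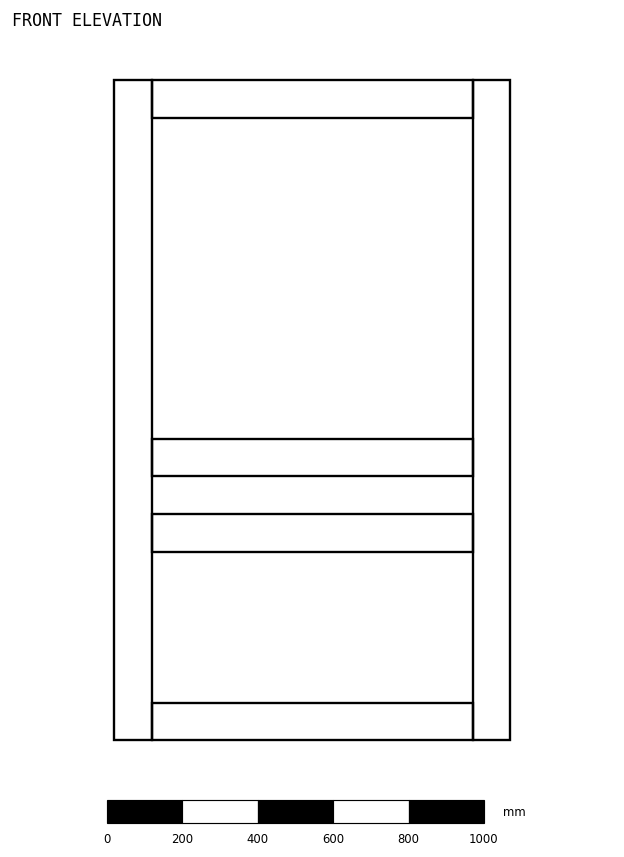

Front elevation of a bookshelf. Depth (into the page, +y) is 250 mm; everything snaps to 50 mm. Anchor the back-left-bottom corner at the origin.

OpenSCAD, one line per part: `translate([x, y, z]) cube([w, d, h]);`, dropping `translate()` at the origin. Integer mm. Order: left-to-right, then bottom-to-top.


cube([100, 250, 1750]);
translate([100, 0, 0]) cube([850, 250, 100]);
translate([100, 0, 500]) cube([850, 250, 100]);
translate([100, 0, 700]) cube([850, 250, 100]);
translate([100, 0, 1650]) cube([850, 250, 100]);
translate([950, 0, 0]) cube([100, 250, 1750]);


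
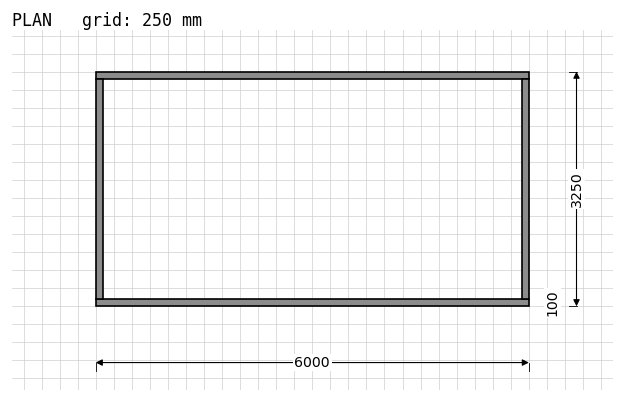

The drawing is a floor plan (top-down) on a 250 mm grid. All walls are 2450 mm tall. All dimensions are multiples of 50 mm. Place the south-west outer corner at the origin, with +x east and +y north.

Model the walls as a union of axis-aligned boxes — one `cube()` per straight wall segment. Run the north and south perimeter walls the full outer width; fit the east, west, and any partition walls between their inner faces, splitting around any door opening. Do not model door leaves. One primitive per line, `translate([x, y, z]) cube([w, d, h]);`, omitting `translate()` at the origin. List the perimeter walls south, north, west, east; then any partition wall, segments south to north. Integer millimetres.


cube([6000, 100, 2450]);
translate([0, 3150, 0]) cube([6000, 100, 2450]);
translate([0, 100, 0]) cube([100, 3050, 2450]);
translate([5900, 100, 0]) cube([100, 3050, 2450]);


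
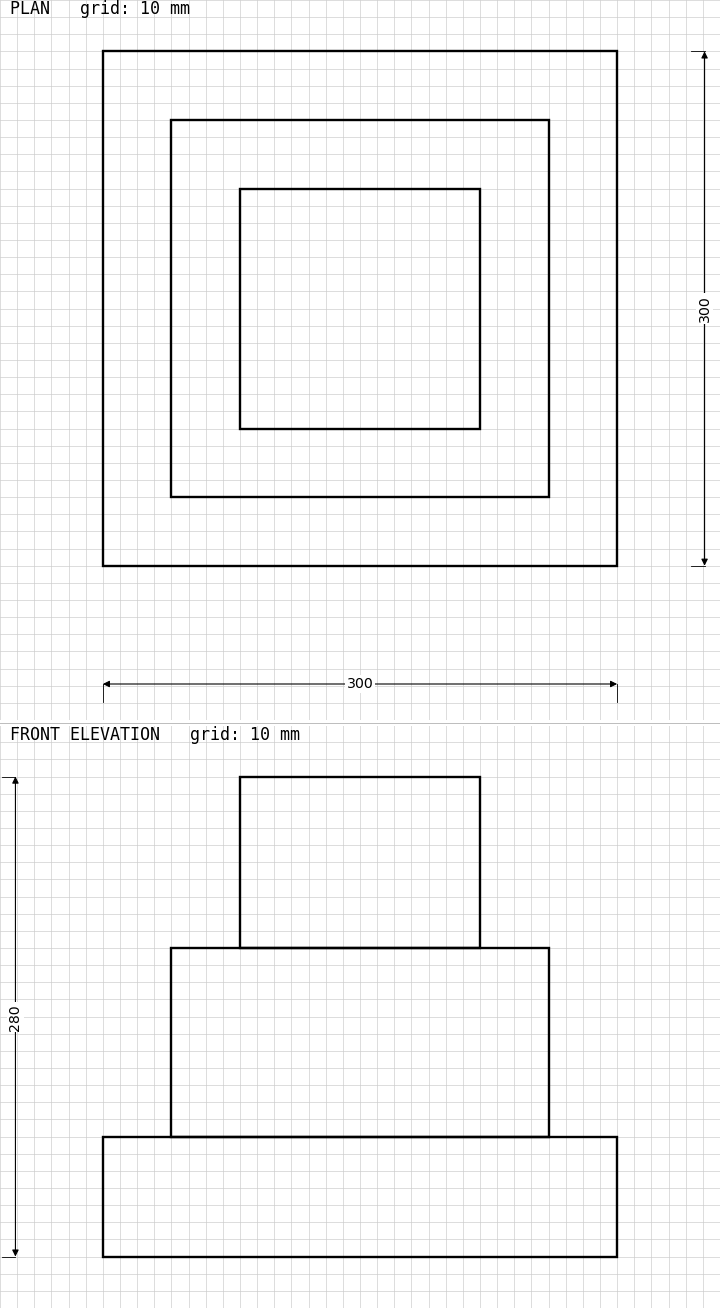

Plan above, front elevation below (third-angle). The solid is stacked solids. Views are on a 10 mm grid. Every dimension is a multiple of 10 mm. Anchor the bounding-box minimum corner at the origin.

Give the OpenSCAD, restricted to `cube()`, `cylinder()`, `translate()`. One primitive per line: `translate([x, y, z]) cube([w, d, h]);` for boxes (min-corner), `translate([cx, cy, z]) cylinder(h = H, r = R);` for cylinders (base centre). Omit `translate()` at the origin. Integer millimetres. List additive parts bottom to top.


cube([300, 300, 70]);
translate([40, 40, 70]) cube([220, 220, 110]);
translate([80, 80, 180]) cube([140, 140, 100]);
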